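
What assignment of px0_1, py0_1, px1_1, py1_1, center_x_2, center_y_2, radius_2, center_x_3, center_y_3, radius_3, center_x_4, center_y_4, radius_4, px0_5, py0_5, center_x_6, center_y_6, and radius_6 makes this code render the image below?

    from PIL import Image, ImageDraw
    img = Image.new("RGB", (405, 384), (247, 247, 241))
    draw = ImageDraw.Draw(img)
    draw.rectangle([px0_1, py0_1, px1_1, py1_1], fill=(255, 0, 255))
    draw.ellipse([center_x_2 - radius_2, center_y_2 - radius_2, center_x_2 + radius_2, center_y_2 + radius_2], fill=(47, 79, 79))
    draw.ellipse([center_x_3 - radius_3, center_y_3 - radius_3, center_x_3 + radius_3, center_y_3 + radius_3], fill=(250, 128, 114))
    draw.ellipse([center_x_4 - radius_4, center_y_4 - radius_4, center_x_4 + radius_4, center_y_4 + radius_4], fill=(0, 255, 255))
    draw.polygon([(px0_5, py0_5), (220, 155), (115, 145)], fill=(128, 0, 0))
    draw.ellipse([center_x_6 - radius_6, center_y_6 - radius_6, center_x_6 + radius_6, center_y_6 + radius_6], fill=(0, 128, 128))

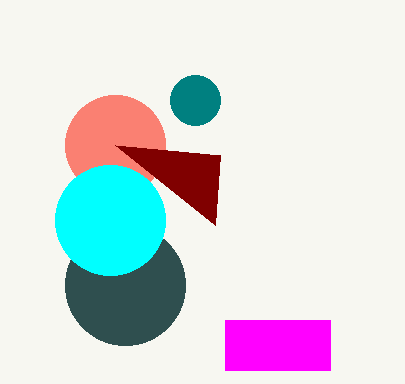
px0_1 = 225, py0_1 = 320, px1_1 = 330, py1_1 = 370, center_x_2 = 125, center_y_2 = 285, radius_2 = 60, center_x_3 = 115, center_y_3 = 145, radius_3 = 50, center_x_4 = 110, center_y_4 = 220, radius_4 = 55, px0_5 = 215, py0_5 = 225, center_x_6 = 195, center_y_6 = 100, radius_6 = 25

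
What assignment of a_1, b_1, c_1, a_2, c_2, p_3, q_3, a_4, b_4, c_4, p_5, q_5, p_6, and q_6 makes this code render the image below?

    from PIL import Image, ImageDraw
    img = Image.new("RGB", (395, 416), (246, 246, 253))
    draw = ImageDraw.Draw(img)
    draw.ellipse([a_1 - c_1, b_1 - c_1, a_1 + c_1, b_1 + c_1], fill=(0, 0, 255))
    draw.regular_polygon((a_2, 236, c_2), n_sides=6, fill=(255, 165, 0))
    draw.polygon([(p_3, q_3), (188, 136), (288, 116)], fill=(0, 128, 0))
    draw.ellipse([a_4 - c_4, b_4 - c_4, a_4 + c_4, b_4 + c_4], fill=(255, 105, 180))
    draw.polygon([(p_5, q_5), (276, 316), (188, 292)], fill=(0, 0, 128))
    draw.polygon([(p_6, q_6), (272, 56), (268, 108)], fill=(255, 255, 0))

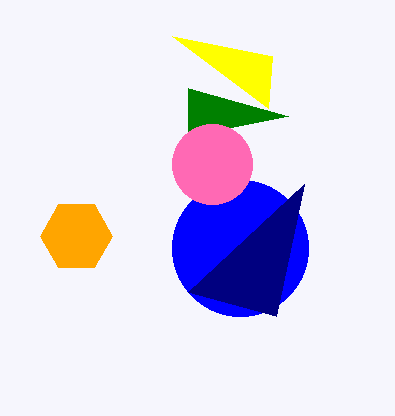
a_1 = 240
b_1 = 248
c_1 = 68
a_2 = 76
c_2 = 36
p_3 = 188
q_3 = 88
a_4 = 212
b_4 = 164
c_4 = 40
p_5 = 304
q_5 = 184
p_6 = 172
q_6 = 36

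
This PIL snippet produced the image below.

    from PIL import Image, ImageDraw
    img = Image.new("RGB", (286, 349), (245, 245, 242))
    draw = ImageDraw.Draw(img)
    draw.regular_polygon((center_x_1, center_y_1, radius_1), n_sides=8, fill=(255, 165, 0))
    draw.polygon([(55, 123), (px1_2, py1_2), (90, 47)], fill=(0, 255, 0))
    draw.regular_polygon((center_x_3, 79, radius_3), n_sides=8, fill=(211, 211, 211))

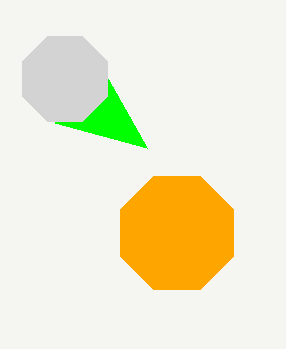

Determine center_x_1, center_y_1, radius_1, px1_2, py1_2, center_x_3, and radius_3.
center_x_1 = 177; center_y_1 = 233; radius_1 = 61; px1_2 = 147; py1_2 = 148; center_x_3 = 65; radius_3 = 46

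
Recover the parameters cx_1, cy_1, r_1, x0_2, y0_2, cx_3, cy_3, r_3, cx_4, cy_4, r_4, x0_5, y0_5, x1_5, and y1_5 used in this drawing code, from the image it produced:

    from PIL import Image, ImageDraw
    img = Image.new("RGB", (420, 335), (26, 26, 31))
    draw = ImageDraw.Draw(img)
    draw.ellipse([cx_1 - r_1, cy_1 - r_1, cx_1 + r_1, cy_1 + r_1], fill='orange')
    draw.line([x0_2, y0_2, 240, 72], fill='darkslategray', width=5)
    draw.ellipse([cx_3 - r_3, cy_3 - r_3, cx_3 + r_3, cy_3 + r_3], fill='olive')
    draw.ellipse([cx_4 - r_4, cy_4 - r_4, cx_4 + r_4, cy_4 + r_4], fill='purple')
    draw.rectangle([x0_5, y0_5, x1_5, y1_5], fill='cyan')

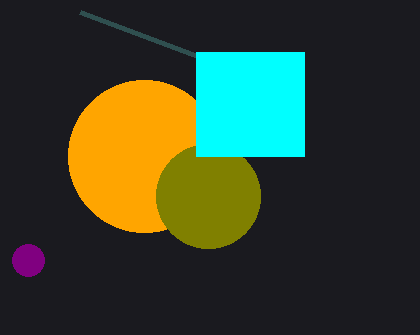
cx_1 = 144
cy_1 = 156
r_1 = 76
x0_2 = 80
y0_2 = 12
cx_3 = 208
cy_3 = 196
r_3 = 52
cx_4 = 28
cy_4 = 260
r_4 = 16
x0_5 = 196
y0_5 = 52
x1_5 = 304
y1_5 = 156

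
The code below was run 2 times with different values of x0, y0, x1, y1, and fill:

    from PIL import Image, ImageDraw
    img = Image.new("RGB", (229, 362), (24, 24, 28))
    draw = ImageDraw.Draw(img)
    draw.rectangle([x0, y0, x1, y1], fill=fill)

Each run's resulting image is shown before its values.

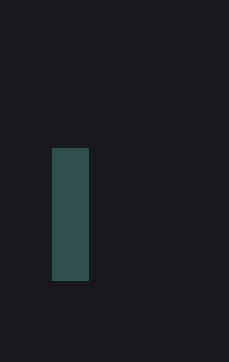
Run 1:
x0 = 52, y0 = 148, x1 = 88, y1 = 280, fill = 'darkslategray'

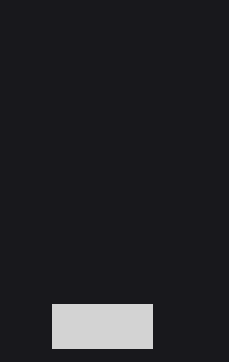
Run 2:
x0 = 52; y0 = 304; x1 = 152; y1 = 348; fill = 'lightgray'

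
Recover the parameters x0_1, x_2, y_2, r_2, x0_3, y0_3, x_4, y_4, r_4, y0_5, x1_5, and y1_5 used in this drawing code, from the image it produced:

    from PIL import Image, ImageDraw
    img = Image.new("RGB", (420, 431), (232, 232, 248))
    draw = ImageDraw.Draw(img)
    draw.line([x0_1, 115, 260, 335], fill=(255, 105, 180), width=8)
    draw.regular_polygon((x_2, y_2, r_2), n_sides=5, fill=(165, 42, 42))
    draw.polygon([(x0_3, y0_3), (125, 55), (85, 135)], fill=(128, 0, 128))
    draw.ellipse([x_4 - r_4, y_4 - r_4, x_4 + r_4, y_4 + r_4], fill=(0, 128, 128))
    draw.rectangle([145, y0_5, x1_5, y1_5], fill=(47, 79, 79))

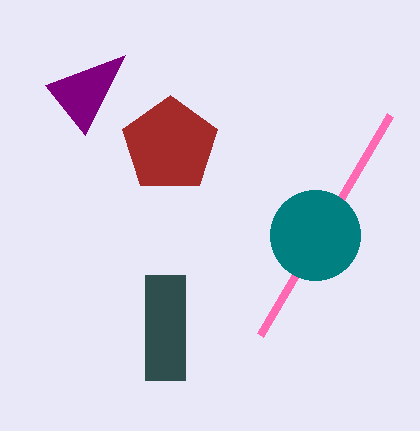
x0_1 = 390; x_2 = 170; y_2 = 145; r_2 = 50; x0_3 = 45; y0_3 = 85; x_4 = 315; y_4 = 235; r_4 = 45; y0_5 = 275; x1_5 = 185; y1_5 = 380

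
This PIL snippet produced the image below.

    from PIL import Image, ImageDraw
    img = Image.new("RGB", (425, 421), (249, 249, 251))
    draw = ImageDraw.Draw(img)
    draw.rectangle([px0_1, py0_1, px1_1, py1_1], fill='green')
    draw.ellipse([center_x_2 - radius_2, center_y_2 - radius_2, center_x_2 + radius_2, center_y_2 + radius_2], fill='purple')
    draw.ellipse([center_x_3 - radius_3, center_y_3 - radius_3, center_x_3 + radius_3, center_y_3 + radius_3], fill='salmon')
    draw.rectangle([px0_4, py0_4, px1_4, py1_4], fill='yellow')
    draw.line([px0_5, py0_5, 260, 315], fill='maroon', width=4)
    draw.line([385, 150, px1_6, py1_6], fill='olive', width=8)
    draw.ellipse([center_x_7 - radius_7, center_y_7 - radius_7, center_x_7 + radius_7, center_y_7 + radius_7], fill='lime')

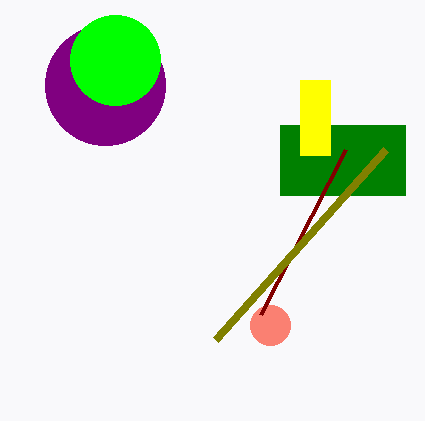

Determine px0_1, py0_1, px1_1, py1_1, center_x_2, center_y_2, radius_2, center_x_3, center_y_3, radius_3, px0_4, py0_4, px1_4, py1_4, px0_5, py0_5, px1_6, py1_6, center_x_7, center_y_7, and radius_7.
px0_1 = 280; py0_1 = 125; px1_1 = 405; py1_1 = 195; center_x_2 = 105; center_y_2 = 85; radius_2 = 60; center_x_3 = 270; center_y_3 = 325; radius_3 = 20; px0_4 = 300; py0_4 = 80; px1_4 = 330; py1_4 = 155; px0_5 = 345; py0_5 = 150; px1_6 = 215; py1_6 = 340; center_x_7 = 115; center_y_7 = 60; radius_7 = 45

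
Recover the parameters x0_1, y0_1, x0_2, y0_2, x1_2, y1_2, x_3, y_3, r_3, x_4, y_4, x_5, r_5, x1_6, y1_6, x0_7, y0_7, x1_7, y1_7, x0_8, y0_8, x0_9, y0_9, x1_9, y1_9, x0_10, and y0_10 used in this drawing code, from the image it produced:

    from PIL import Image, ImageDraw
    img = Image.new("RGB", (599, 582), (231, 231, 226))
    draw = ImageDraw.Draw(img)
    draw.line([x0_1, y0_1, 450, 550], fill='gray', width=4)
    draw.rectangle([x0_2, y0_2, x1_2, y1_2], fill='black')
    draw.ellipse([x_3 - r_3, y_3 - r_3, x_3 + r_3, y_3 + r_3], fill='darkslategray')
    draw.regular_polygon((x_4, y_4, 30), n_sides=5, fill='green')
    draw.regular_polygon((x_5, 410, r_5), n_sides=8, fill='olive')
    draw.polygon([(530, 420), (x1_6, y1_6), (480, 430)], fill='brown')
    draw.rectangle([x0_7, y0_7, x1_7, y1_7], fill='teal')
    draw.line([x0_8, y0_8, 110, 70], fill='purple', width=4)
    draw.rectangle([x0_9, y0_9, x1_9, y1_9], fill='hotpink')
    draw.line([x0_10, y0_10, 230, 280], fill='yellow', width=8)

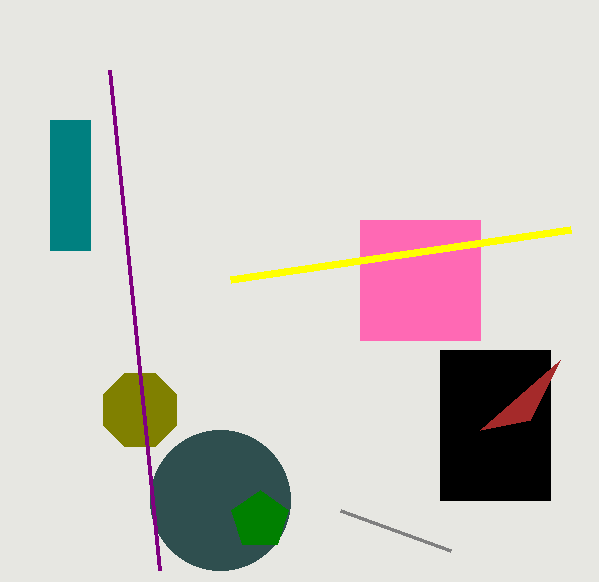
x0_1 = 340, y0_1 = 510, x0_2 = 440, y0_2 = 350, x1_2 = 550, y1_2 = 500, x_3 = 220, y_3 = 500, r_3 = 70, x_4 = 260, y_4 = 520, x_5 = 140, r_5 = 40, x1_6 = 560, y1_6 = 360, x0_7 = 50, y0_7 = 120, x1_7 = 90, y1_7 = 250, x0_8 = 160, y0_8 = 570, x0_9 = 360, y0_9 = 220, x1_9 = 480, y1_9 = 340, x0_10 = 570, y0_10 = 230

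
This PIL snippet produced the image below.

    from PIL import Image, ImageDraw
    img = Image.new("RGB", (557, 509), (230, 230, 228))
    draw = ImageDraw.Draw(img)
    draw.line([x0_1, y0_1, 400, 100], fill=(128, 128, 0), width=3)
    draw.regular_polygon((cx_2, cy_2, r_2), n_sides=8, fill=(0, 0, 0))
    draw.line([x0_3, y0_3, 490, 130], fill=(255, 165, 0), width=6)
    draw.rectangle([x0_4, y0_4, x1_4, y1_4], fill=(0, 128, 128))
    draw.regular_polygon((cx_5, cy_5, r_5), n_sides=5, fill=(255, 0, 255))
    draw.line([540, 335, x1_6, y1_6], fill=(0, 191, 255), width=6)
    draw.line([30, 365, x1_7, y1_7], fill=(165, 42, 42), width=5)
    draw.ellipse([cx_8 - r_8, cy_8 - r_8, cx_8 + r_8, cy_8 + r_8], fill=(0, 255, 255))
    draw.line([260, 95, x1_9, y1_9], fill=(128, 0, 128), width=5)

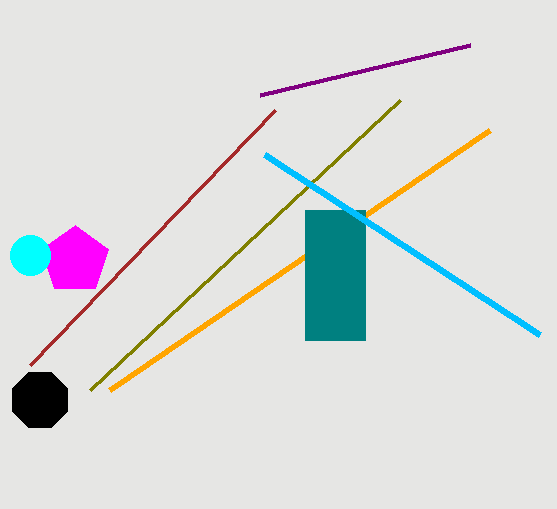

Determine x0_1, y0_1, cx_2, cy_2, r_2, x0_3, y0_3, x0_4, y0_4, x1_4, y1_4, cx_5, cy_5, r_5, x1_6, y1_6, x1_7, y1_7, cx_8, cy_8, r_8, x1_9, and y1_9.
x0_1 = 90, y0_1 = 390, cx_2 = 40, cy_2 = 400, r_2 = 30, x0_3 = 110, y0_3 = 390, x0_4 = 305, y0_4 = 210, x1_4 = 365, y1_4 = 340, cx_5 = 75, cy_5 = 260, r_5 = 35, x1_6 = 265, y1_6 = 155, x1_7 = 275, y1_7 = 110, cx_8 = 30, cy_8 = 255, r_8 = 20, x1_9 = 470, y1_9 = 45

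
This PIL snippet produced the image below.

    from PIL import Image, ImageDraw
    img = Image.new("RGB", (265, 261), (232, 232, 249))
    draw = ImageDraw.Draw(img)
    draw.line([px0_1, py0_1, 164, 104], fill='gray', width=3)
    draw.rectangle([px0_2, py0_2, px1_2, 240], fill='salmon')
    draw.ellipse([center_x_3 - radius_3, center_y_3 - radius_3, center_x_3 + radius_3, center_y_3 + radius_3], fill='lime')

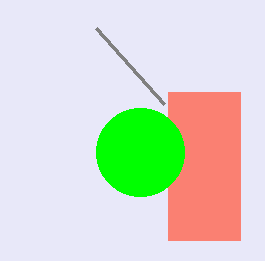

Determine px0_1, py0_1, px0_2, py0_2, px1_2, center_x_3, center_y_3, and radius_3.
px0_1 = 96, py0_1 = 28, px0_2 = 168, py0_2 = 92, px1_2 = 240, center_x_3 = 140, center_y_3 = 152, radius_3 = 44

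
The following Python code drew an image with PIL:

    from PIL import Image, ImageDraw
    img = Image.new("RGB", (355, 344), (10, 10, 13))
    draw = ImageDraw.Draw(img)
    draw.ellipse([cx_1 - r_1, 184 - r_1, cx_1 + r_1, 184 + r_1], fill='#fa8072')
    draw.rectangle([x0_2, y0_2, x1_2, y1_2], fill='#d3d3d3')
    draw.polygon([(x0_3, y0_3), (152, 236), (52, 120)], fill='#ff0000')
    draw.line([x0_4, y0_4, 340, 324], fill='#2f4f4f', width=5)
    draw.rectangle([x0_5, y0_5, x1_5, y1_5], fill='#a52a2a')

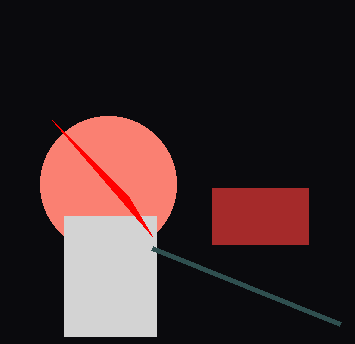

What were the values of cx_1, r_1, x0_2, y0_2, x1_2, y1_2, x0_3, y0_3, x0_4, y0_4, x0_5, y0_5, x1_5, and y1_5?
cx_1 = 108, r_1 = 68, x0_2 = 64, y0_2 = 216, x1_2 = 156, y1_2 = 336, x0_3 = 128, y0_3 = 196, x0_4 = 152, y0_4 = 248, x0_5 = 212, y0_5 = 188, x1_5 = 308, y1_5 = 244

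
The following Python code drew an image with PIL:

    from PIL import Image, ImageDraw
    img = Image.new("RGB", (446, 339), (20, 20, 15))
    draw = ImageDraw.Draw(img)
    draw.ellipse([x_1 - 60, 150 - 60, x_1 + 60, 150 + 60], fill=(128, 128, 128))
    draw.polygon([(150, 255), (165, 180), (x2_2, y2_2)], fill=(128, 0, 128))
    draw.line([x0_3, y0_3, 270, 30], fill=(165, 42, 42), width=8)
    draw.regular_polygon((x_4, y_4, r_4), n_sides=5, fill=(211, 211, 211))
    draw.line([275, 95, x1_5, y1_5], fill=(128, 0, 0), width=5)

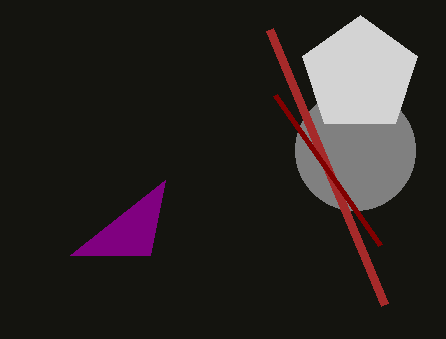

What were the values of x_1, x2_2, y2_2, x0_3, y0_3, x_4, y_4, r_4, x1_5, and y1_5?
x_1 = 355
x2_2 = 70
y2_2 = 255
x0_3 = 385
y0_3 = 305
x_4 = 360
y_4 = 75
r_4 = 60
x1_5 = 380
y1_5 = 245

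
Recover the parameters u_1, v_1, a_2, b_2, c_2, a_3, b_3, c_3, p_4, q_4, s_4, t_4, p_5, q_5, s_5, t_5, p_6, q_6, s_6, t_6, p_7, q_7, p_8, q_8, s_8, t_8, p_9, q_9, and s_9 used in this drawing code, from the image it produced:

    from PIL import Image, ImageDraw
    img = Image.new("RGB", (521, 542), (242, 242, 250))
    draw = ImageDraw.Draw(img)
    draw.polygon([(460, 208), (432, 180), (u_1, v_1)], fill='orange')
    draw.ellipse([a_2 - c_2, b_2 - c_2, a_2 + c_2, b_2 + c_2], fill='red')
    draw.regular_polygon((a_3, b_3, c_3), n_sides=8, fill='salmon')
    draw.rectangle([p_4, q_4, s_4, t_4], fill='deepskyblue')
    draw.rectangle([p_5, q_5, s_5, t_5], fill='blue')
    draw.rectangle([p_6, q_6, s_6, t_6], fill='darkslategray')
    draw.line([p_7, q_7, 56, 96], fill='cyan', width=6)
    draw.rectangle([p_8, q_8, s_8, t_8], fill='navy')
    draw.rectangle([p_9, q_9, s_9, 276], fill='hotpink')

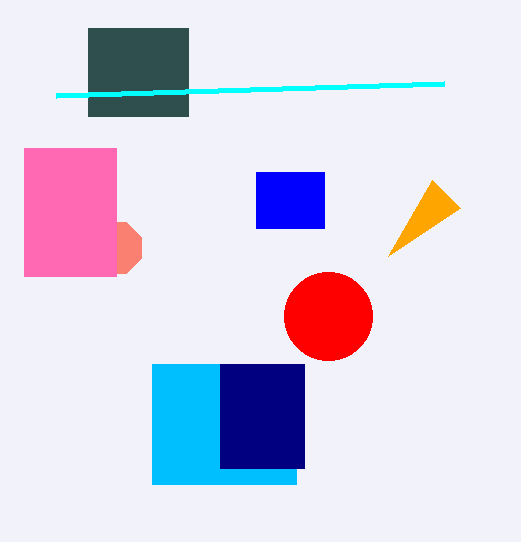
u_1 = 388; v_1 = 256; a_2 = 328; b_2 = 316; c_2 = 44; a_3 = 116; b_3 = 248; c_3 = 28; p_4 = 152; q_4 = 364; s_4 = 296; t_4 = 484; p_5 = 256; q_5 = 172; s_5 = 324; t_5 = 228; p_6 = 88; q_6 = 28; s_6 = 188; t_6 = 116; p_7 = 444; q_7 = 84; p_8 = 220; q_8 = 364; s_8 = 304; t_8 = 468; p_9 = 24; q_9 = 148; s_9 = 116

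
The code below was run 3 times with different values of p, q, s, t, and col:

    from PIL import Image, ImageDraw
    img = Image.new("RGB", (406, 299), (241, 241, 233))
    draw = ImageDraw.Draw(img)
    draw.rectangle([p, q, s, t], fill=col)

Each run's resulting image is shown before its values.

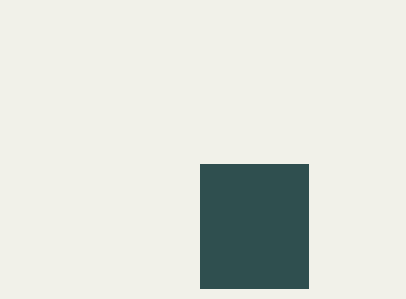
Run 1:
p = 200; q = 164; s = 308; t = 288; col = 'darkslategray'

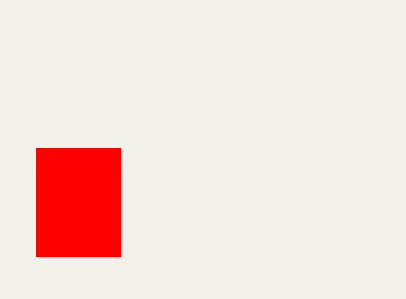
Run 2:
p = 36; q = 148; s = 120; t = 256; col = 'red'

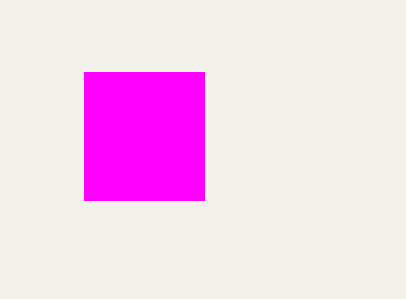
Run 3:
p = 84; q = 72; s = 204; t = 200; col = 'magenta'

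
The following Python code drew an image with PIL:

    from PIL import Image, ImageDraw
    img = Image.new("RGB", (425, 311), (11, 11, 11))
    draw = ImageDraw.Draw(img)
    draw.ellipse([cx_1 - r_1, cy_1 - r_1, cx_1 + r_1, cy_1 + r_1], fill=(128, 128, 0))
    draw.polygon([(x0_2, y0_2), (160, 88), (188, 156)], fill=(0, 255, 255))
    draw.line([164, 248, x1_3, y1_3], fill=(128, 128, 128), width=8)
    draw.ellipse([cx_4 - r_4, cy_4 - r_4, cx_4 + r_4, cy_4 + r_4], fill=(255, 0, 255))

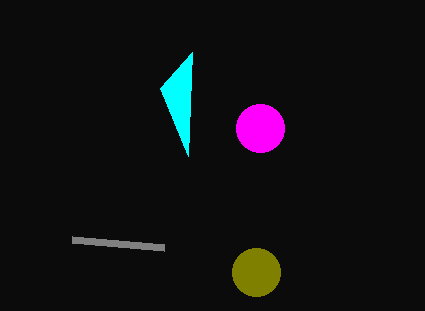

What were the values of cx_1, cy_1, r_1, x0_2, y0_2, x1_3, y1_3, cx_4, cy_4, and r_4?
cx_1 = 256
cy_1 = 272
r_1 = 24
x0_2 = 192
y0_2 = 52
x1_3 = 72
y1_3 = 240
cx_4 = 260
cy_4 = 128
r_4 = 24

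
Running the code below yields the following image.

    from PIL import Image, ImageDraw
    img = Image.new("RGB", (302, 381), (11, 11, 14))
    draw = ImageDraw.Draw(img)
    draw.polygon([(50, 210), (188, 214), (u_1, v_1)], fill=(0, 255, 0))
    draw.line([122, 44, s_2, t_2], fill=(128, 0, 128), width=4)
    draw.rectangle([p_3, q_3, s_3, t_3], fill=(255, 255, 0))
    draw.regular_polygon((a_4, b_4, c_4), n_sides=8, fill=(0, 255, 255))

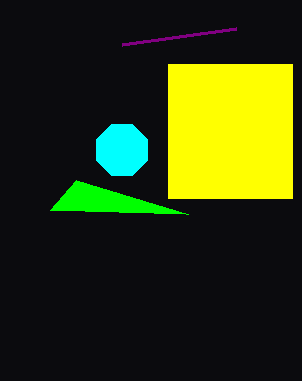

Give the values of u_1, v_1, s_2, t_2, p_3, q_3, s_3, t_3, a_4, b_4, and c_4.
u_1 = 76; v_1 = 180; s_2 = 236; t_2 = 28; p_3 = 168; q_3 = 64; s_3 = 292; t_3 = 198; a_4 = 122; b_4 = 150; c_4 = 28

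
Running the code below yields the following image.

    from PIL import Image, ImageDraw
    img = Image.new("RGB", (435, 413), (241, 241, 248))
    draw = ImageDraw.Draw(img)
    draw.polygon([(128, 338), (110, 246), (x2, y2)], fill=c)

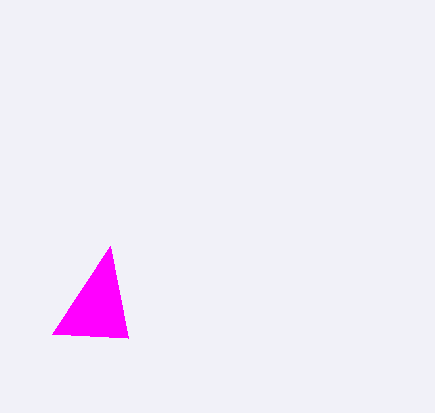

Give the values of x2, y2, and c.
x2 = 52, y2 = 334, c = 'magenta'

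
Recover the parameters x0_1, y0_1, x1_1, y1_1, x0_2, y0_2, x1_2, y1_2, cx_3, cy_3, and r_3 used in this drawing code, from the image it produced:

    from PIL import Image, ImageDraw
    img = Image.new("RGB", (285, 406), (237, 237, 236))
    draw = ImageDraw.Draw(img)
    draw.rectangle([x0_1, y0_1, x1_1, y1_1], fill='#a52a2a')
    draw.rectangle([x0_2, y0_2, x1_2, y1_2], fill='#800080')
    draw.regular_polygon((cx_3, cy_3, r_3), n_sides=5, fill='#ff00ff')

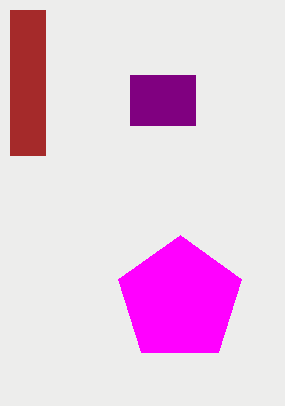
x0_1 = 10, y0_1 = 10, x1_1 = 45, y1_1 = 155, x0_2 = 130, y0_2 = 75, x1_2 = 195, y1_2 = 125, cx_3 = 180, cy_3 = 300, r_3 = 65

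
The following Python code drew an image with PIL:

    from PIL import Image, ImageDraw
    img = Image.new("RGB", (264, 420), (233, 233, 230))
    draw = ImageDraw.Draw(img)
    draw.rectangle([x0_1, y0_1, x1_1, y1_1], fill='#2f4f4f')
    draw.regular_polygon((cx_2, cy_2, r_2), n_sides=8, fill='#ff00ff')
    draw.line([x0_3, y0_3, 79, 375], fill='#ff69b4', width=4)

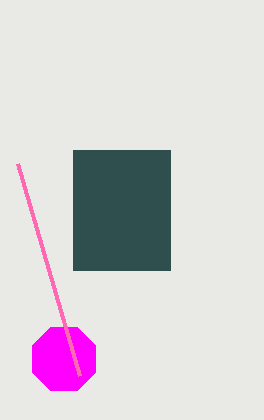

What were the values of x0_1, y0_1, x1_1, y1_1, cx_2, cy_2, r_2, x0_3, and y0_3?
x0_1 = 73
y0_1 = 150
x1_1 = 170
y1_1 = 270
cx_2 = 64
cy_2 = 359
r_2 = 34
x0_3 = 17
y0_3 = 163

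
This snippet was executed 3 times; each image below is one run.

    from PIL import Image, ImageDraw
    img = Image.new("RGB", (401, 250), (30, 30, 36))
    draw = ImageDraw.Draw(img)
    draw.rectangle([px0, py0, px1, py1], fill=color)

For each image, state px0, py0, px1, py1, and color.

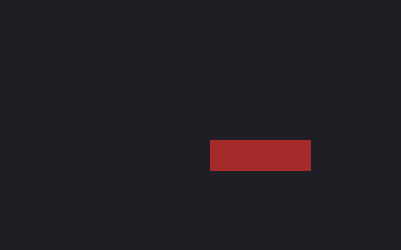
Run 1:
px0 = 210; py0 = 140; px1 = 310; py1 = 170; color = 'brown'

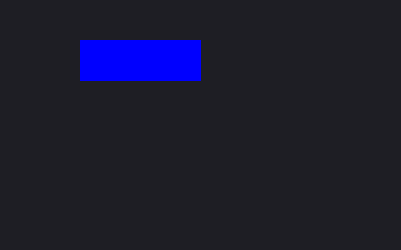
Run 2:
px0 = 80, py0 = 40, px1 = 200, py1 = 80, color = 'blue'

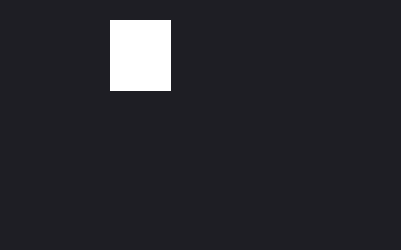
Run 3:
px0 = 110
py0 = 20
px1 = 170
py1 = 90
color = 'white'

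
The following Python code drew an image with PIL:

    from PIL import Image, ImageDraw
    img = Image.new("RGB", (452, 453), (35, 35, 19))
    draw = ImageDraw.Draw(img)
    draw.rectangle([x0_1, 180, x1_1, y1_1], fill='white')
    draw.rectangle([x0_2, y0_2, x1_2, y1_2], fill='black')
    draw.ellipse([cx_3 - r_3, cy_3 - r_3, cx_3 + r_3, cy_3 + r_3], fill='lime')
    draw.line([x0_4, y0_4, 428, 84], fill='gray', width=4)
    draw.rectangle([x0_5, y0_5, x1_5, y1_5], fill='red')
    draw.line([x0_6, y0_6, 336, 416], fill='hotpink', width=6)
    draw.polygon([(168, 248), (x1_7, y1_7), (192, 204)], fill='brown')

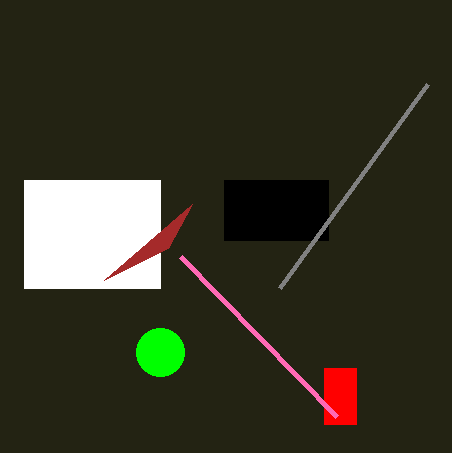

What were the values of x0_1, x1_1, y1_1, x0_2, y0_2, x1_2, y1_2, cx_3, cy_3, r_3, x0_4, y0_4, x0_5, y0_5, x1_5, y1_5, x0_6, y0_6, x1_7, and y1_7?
x0_1 = 24
x1_1 = 160
y1_1 = 288
x0_2 = 224
y0_2 = 180
x1_2 = 328
y1_2 = 240
cx_3 = 160
cy_3 = 352
r_3 = 24
x0_4 = 280
y0_4 = 288
x0_5 = 324
y0_5 = 368
x1_5 = 356
y1_5 = 424
x0_6 = 180
y0_6 = 256
x1_7 = 104
y1_7 = 280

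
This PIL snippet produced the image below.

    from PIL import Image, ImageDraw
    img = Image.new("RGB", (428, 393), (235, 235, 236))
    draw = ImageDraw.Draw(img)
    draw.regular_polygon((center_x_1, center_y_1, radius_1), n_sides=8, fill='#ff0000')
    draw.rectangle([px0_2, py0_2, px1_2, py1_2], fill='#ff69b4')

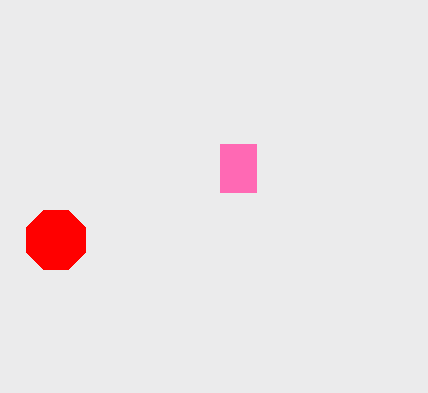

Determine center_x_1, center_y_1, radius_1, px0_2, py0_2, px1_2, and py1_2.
center_x_1 = 56
center_y_1 = 240
radius_1 = 32
px0_2 = 220
py0_2 = 144
px1_2 = 256
py1_2 = 192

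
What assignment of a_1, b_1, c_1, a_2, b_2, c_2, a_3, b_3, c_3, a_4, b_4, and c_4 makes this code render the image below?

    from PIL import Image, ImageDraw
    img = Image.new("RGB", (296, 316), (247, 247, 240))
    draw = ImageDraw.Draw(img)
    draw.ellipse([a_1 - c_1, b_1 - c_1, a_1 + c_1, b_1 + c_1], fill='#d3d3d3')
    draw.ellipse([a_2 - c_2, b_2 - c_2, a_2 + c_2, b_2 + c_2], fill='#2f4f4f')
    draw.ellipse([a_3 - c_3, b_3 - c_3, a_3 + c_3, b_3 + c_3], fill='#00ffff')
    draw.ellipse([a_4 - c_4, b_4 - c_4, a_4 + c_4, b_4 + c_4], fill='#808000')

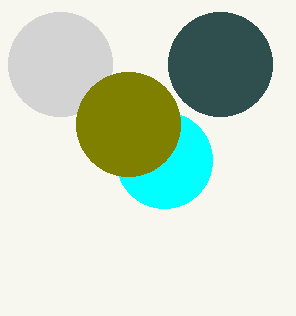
a_1 = 60; b_1 = 64; c_1 = 52; a_2 = 220; b_2 = 64; c_2 = 52; a_3 = 164; b_3 = 160; c_3 = 48; a_4 = 128; b_4 = 124; c_4 = 52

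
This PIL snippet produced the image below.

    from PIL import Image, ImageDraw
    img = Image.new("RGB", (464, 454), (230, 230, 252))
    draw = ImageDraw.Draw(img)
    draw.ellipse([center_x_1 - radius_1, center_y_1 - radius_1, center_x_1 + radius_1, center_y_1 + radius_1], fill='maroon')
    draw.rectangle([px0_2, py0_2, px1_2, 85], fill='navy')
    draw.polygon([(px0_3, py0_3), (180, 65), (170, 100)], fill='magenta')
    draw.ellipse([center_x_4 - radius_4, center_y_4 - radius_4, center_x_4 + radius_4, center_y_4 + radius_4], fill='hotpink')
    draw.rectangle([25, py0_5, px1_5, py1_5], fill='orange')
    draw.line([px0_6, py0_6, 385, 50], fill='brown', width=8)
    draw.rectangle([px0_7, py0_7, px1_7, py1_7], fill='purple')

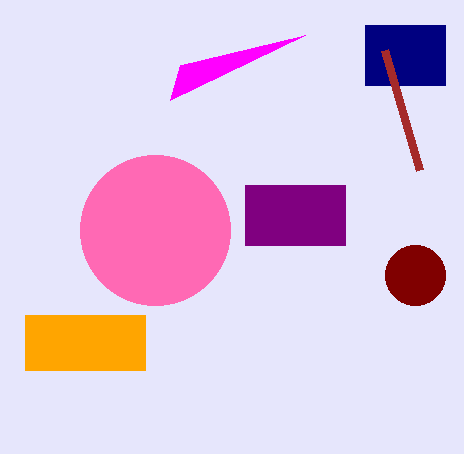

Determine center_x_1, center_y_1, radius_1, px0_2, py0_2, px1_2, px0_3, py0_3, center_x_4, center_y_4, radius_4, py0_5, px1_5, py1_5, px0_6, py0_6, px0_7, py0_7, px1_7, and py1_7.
center_x_1 = 415; center_y_1 = 275; radius_1 = 30; px0_2 = 365; py0_2 = 25; px1_2 = 445; px0_3 = 305; py0_3 = 35; center_x_4 = 155; center_y_4 = 230; radius_4 = 75; py0_5 = 315; px1_5 = 145; py1_5 = 370; px0_6 = 420; py0_6 = 170; px0_7 = 245; py0_7 = 185; px1_7 = 345; py1_7 = 245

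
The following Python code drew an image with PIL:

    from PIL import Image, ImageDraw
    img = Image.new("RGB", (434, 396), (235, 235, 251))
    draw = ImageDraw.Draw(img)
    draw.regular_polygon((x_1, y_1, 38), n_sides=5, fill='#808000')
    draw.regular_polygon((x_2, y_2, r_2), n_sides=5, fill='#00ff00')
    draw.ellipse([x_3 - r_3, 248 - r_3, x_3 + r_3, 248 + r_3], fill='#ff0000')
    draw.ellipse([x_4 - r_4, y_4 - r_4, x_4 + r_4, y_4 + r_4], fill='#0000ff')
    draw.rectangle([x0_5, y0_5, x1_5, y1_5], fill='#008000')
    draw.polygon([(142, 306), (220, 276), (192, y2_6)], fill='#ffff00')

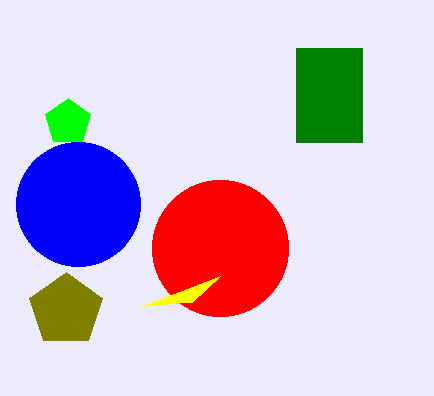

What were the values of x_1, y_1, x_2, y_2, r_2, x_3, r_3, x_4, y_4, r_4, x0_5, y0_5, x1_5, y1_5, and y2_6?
x_1 = 66
y_1 = 310
x_2 = 68
y_2 = 122
r_2 = 24
x_3 = 220
r_3 = 68
x_4 = 78
y_4 = 204
r_4 = 62
x0_5 = 296
y0_5 = 48
x1_5 = 362
y1_5 = 142
y2_6 = 302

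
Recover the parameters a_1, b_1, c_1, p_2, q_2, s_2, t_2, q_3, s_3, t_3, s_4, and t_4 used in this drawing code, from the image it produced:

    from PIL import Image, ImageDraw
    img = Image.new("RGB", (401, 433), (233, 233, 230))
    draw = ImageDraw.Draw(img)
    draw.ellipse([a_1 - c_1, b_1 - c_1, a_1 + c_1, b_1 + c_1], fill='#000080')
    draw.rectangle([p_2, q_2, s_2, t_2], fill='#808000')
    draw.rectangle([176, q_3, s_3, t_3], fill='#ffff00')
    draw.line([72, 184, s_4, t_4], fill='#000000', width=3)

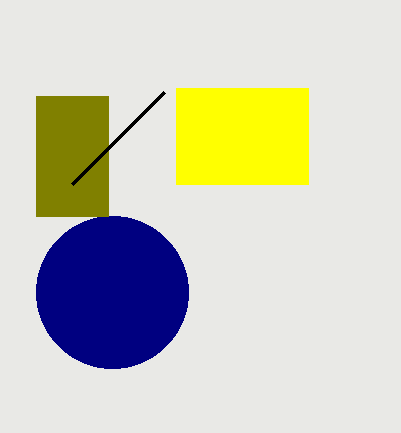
a_1 = 112, b_1 = 292, c_1 = 76, p_2 = 36, q_2 = 96, s_2 = 108, t_2 = 216, q_3 = 88, s_3 = 308, t_3 = 184, s_4 = 164, t_4 = 92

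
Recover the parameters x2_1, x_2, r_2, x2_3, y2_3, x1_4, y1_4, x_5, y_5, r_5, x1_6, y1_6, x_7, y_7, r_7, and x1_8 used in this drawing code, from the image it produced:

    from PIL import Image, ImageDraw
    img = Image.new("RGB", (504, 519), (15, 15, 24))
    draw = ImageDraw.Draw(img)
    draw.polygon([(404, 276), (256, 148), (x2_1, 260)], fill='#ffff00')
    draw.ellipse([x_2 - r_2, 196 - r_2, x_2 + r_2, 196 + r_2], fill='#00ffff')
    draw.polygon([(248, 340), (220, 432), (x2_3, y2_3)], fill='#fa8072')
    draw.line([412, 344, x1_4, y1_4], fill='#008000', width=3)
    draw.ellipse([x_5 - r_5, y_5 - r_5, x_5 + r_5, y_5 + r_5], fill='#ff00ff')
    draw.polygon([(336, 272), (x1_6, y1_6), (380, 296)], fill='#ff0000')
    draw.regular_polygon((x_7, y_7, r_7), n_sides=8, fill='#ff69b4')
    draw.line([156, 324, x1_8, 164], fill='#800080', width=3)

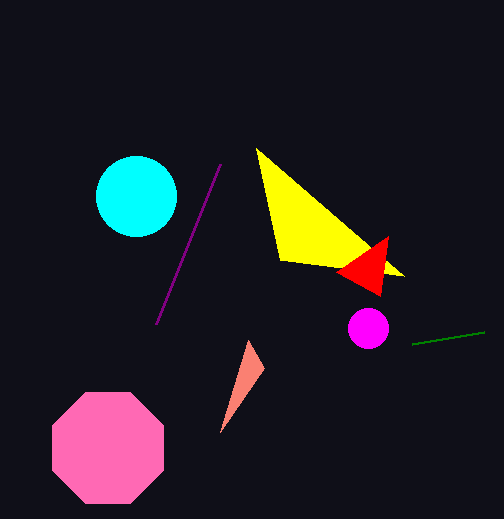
x2_1 = 280
x_2 = 136
r_2 = 40
x2_3 = 264
y2_3 = 368
x1_4 = 484
y1_4 = 332
x_5 = 368
y_5 = 328
r_5 = 20
x1_6 = 388
y1_6 = 236
x_7 = 108
y_7 = 448
r_7 = 60
x1_8 = 220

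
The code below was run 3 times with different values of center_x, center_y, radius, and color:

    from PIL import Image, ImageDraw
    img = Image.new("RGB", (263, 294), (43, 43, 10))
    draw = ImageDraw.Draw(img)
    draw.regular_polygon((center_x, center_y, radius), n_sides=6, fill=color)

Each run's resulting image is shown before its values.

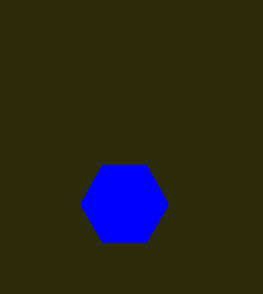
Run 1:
center_x = 124; center_y = 204; radius = 44; color = 'blue'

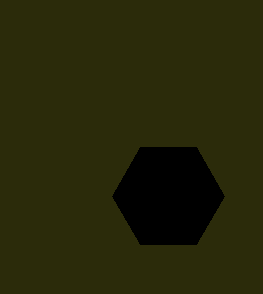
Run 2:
center_x = 168
center_y = 196
radius = 56
color = 'black'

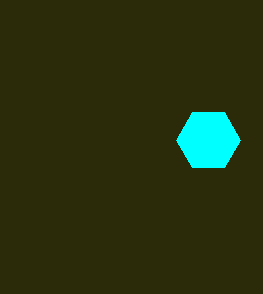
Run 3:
center_x = 208, center_y = 140, radius = 32, color = 'cyan'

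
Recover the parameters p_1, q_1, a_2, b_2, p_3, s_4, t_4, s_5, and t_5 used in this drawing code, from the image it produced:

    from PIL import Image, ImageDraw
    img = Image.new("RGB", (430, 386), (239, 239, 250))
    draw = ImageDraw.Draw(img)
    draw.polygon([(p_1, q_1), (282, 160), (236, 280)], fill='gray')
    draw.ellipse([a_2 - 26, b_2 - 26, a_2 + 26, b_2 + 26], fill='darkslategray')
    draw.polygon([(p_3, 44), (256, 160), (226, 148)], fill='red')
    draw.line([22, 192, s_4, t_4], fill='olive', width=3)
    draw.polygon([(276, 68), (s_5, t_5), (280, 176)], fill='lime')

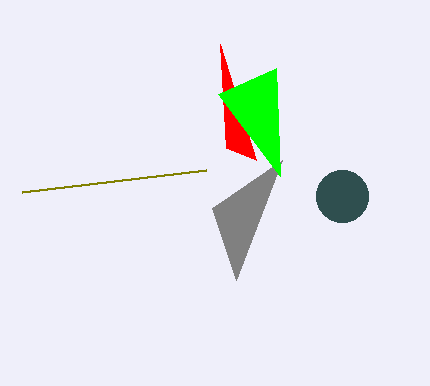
p_1 = 212, q_1 = 208, a_2 = 342, b_2 = 196, p_3 = 220, s_4 = 206, t_4 = 170, s_5 = 218, t_5 = 94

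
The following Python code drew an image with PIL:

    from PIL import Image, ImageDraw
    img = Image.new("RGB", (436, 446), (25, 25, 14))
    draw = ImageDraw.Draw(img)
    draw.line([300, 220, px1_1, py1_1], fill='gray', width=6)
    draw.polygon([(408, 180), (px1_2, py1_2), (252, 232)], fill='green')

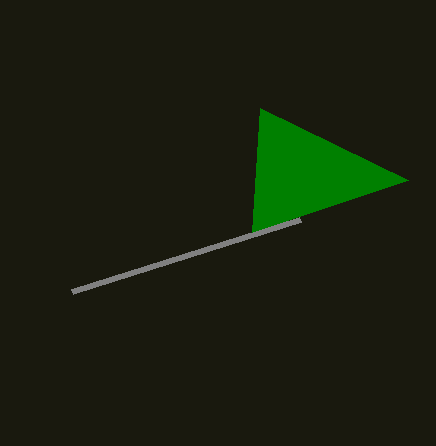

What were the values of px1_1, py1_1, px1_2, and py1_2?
px1_1 = 72; py1_1 = 292; px1_2 = 260; py1_2 = 108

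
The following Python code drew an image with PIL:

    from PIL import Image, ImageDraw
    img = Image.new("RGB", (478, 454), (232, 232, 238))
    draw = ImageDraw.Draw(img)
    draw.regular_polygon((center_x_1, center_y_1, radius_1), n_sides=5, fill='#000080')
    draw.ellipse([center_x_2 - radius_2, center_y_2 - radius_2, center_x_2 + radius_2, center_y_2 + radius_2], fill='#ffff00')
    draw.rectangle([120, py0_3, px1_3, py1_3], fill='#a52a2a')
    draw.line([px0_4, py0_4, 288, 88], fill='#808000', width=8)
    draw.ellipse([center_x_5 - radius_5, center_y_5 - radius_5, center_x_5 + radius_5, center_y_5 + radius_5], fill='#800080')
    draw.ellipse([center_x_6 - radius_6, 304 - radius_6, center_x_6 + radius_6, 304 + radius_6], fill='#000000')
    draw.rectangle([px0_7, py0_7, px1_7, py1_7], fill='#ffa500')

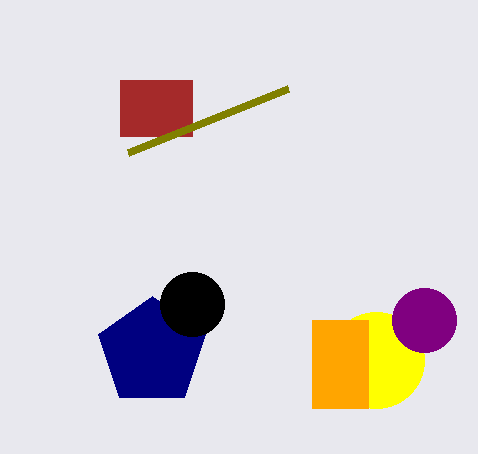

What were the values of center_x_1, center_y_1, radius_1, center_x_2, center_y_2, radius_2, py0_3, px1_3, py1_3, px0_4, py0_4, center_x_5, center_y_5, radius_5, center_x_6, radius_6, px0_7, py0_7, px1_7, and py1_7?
center_x_1 = 152; center_y_1 = 352; radius_1 = 56; center_x_2 = 376; center_y_2 = 360; radius_2 = 48; py0_3 = 80; px1_3 = 192; py1_3 = 136; px0_4 = 128; py0_4 = 152; center_x_5 = 424; center_y_5 = 320; radius_5 = 32; center_x_6 = 192; radius_6 = 32; px0_7 = 312; py0_7 = 320; px1_7 = 368; py1_7 = 408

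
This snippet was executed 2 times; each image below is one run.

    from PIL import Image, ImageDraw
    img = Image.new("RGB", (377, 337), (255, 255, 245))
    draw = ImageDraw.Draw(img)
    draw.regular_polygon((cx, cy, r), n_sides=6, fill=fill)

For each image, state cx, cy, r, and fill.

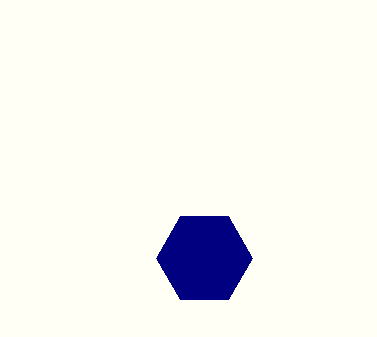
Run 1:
cx = 204; cy = 258; r = 48; fill = 'navy'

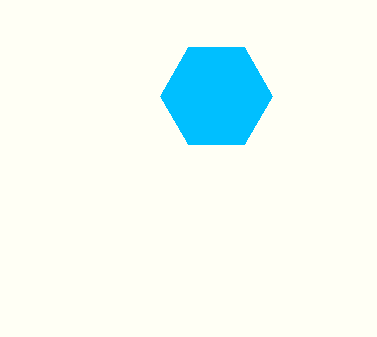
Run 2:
cx = 216, cy = 96, r = 56, fill = 'deepskyblue'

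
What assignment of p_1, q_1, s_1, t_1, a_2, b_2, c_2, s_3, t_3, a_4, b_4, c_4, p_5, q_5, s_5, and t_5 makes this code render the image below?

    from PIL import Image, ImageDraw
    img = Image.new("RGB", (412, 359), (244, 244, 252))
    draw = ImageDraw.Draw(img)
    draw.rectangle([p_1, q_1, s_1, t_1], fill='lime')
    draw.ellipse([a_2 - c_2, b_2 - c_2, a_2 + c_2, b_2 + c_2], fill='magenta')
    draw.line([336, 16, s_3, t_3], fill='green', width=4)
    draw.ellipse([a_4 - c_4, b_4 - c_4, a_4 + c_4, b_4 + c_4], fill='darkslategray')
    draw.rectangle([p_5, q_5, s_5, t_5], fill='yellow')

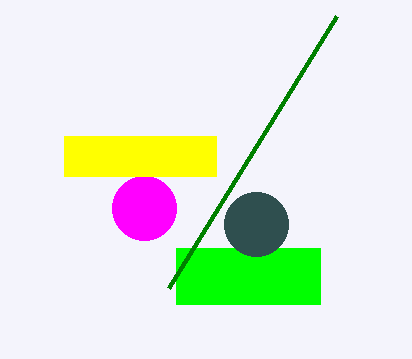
p_1 = 176, q_1 = 248, s_1 = 320, t_1 = 304, a_2 = 144, b_2 = 208, c_2 = 32, s_3 = 168, t_3 = 288, a_4 = 256, b_4 = 224, c_4 = 32, p_5 = 64, q_5 = 136, s_5 = 216, t_5 = 176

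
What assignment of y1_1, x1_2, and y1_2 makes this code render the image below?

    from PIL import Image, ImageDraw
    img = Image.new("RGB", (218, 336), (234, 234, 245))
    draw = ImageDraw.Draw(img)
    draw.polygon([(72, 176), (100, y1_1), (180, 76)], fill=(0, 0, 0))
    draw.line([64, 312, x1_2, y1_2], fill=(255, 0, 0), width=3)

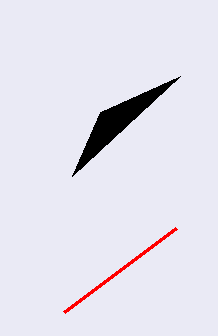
y1_1 = 112, x1_2 = 176, y1_2 = 228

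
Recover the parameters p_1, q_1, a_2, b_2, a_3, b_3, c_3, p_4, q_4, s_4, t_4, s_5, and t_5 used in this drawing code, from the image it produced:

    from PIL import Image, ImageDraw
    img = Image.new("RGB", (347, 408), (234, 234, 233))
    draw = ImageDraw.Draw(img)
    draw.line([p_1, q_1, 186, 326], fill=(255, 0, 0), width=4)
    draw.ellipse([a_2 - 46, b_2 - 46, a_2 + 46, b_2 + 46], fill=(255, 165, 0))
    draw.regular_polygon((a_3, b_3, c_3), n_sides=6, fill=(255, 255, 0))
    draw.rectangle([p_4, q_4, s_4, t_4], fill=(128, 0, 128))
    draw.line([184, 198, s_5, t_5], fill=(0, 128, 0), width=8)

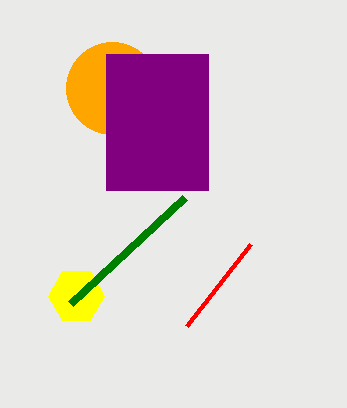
p_1 = 250, q_1 = 244, a_2 = 112, b_2 = 88, a_3 = 76, b_3 = 296, c_3 = 28, p_4 = 106, q_4 = 54, s_4 = 208, t_4 = 190, s_5 = 70, t_5 = 304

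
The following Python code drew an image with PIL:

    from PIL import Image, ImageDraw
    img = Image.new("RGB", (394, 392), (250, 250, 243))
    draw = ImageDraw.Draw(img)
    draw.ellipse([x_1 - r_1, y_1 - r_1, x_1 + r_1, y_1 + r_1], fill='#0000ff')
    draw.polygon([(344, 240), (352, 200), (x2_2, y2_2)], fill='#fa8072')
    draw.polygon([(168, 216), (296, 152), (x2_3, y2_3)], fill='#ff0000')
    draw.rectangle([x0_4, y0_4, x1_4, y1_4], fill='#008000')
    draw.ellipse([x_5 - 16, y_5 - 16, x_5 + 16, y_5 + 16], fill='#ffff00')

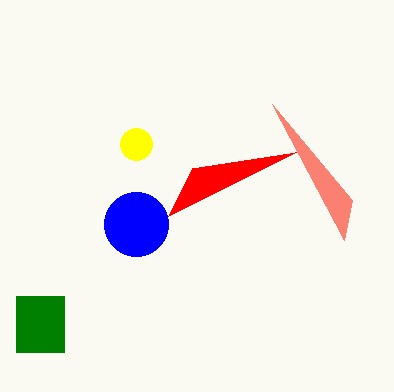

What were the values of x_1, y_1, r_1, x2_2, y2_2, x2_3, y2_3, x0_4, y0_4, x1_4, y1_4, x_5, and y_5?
x_1 = 136; y_1 = 224; r_1 = 32; x2_2 = 272; y2_2 = 104; x2_3 = 192; y2_3 = 168; x0_4 = 16; y0_4 = 296; x1_4 = 64; y1_4 = 352; x_5 = 136; y_5 = 144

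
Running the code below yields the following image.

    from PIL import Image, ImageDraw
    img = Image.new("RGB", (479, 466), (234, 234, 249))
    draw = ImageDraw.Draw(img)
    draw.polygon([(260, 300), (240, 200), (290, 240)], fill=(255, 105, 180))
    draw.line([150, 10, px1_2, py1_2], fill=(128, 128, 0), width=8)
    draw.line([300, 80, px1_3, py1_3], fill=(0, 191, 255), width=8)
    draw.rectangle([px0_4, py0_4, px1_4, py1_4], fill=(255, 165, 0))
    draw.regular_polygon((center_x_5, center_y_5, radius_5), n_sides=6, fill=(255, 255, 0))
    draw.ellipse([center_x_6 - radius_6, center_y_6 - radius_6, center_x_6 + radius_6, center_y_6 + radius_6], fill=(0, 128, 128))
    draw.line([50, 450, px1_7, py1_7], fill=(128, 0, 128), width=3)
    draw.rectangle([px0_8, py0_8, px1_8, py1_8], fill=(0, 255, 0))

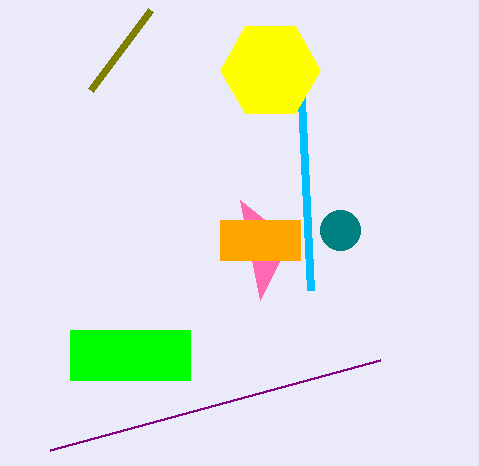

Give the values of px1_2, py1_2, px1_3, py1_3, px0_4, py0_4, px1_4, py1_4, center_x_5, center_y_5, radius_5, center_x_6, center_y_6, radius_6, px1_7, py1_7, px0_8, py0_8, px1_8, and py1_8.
px1_2 = 90, py1_2 = 90, px1_3 = 310, py1_3 = 290, px0_4 = 220, py0_4 = 220, px1_4 = 300, py1_4 = 260, center_x_5 = 270, center_y_5 = 70, radius_5 = 50, center_x_6 = 340, center_y_6 = 230, radius_6 = 20, px1_7 = 380, py1_7 = 360, px0_8 = 70, py0_8 = 330, px1_8 = 190, py1_8 = 380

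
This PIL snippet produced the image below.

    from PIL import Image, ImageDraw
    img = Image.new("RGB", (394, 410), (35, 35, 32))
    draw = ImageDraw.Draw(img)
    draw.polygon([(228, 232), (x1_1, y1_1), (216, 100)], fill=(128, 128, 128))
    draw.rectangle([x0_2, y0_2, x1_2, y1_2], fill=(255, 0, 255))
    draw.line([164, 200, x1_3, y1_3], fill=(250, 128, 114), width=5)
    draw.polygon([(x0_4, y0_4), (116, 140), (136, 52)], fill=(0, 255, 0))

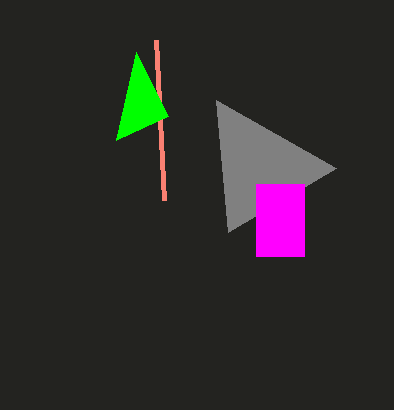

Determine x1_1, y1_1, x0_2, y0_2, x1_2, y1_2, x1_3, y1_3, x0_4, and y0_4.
x1_1 = 336, y1_1 = 168, x0_2 = 256, y0_2 = 184, x1_2 = 304, y1_2 = 256, x1_3 = 156, y1_3 = 40, x0_4 = 168, y0_4 = 116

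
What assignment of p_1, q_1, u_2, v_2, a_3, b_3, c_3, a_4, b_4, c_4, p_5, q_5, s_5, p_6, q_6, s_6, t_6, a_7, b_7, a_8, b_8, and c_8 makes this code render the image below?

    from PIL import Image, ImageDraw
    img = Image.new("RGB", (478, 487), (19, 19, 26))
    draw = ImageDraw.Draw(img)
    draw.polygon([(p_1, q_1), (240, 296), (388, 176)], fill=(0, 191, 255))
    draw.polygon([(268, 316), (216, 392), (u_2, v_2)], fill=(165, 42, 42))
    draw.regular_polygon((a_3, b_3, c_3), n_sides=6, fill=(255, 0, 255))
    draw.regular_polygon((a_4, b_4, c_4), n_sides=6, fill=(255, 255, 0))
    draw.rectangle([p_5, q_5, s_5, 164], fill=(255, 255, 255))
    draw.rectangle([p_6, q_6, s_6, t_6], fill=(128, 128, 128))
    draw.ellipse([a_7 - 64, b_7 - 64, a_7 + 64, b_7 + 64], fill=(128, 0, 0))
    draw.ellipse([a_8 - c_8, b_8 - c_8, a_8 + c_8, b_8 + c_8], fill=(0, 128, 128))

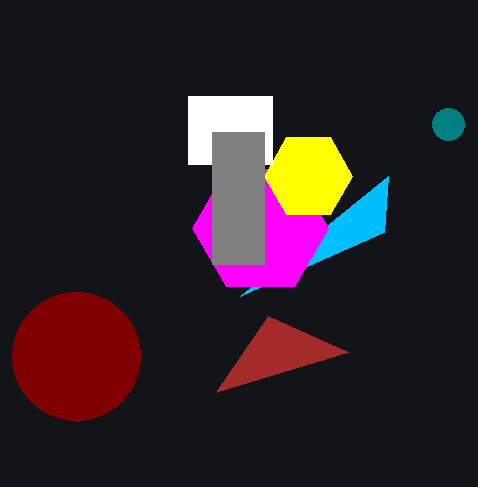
p_1 = 384, q_1 = 232, u_2 = 348, v_2 = 352, a_3 = 260, b_3 = 228, c_3 = 68, a_4 = 308, b_4 = 176, c_4 = 44, p_5 = 188, q_5 = 96, s_5 = 272, p_6 = 212, q_6 = 132, s_6 = 264, t_6 = 264, a_7 = 76, b_7 = 356, a_8 = 448, b_8 = 124, c_8 = 16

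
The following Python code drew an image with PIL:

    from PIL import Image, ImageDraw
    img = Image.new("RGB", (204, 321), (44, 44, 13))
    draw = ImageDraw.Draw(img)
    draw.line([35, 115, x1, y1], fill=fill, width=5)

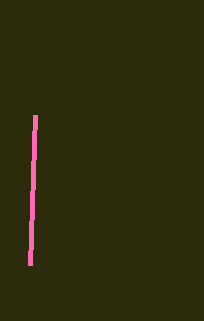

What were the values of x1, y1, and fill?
x1 = 30; y1 = 265; fill = 'hotpink'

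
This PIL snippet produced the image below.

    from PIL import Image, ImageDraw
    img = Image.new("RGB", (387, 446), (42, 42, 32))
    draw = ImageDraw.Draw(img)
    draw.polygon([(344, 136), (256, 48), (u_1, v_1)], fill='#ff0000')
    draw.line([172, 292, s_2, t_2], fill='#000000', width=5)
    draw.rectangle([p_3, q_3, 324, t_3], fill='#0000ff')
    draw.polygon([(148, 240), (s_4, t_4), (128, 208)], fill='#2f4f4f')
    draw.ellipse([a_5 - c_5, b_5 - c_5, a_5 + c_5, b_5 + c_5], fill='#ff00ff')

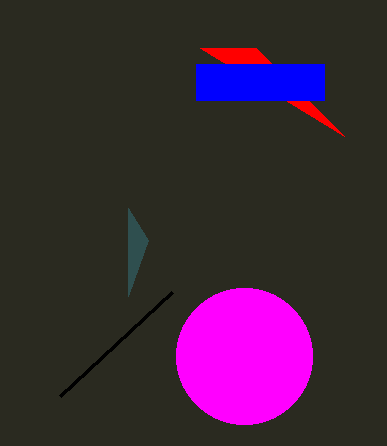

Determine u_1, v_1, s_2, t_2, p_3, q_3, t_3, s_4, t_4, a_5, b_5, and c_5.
u_1 = 200; v_1 = 48; s_2 = 60; t_2 = 396; p_3 = 196; q_3 = 64; t_3 = 100; s_4 = 128; t_4 = 296; a_5 = 244; b_5 = 356; c_5 = 68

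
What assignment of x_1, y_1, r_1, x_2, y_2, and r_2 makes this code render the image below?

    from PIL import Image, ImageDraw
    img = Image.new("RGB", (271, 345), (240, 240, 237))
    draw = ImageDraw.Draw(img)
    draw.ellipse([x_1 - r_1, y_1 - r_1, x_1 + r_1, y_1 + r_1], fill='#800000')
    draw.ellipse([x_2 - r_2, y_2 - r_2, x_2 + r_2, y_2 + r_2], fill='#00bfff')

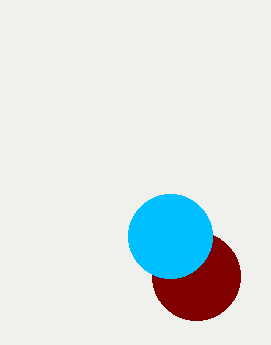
x_1 = 196, y_1 = 276, r_1 = 44, x_2 = 170, y_2 = 236, r_2 = 42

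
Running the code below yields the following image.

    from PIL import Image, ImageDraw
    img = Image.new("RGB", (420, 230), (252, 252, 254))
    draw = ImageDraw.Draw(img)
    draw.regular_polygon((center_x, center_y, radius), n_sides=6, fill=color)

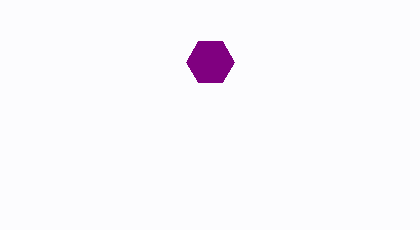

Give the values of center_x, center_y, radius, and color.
center_x = 210; center_y = 62; radius = 24; color = 'purple'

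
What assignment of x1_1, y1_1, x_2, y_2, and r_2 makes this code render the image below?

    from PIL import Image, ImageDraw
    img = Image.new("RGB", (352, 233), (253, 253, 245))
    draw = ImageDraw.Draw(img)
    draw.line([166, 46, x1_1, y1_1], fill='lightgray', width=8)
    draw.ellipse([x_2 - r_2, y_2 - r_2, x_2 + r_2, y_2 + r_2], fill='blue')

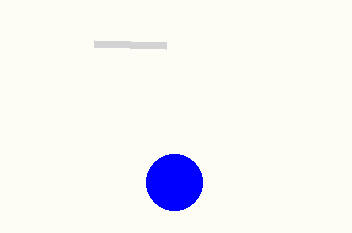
x1_1 = 94
y1_1 = 44
x_2 = 174
y_2 = 182
r_2 = 28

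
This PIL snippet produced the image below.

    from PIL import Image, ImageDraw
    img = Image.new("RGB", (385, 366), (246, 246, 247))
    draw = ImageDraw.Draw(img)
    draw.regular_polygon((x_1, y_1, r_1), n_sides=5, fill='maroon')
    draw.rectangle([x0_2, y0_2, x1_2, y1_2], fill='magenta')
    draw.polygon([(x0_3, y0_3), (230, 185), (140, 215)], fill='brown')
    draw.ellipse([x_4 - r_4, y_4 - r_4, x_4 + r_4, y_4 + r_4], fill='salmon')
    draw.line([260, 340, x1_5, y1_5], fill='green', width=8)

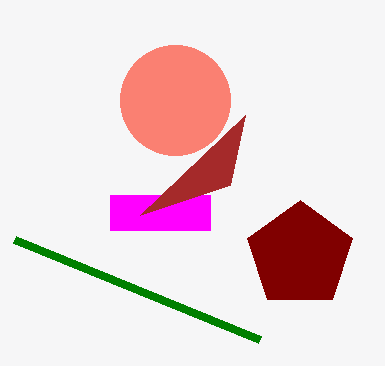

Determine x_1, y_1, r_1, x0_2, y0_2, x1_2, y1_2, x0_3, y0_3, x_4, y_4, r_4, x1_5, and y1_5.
x_1 = 300, y_1 = 255, r_1 = 55, x0_2 = 110, y0_2 = 195, x1_2 = 210, y1_2 = 230, x0_3 = 245, y0_3 = 115, x_4 = 175, y_4 = 100, r_4 = 55, x1_5 = 15, y1_5 = 240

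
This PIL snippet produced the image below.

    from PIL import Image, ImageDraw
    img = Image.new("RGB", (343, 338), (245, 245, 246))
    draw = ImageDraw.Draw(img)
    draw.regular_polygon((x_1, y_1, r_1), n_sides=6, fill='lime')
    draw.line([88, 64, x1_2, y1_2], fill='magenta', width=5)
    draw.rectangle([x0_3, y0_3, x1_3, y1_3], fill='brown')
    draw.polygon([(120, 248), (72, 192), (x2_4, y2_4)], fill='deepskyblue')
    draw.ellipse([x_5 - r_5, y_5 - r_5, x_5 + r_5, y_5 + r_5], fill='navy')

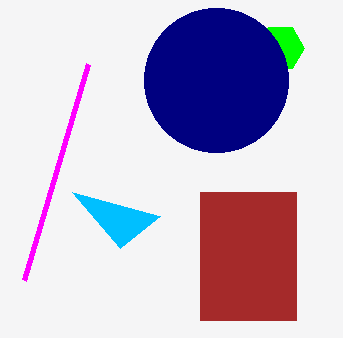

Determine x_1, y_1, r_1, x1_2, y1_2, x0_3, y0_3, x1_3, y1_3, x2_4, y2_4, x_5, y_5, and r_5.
x_1 = 280
y_1 = 48
r_1 = 24
x1_2 = 24
y1_2 = 280
x0_3 = 200
y0_3 = 192
x1_3 = 296
y1_3 = 320
x2_4 = 160
y2_4 = 216
x_5 = 216
y_5 = 80
r_5 = 72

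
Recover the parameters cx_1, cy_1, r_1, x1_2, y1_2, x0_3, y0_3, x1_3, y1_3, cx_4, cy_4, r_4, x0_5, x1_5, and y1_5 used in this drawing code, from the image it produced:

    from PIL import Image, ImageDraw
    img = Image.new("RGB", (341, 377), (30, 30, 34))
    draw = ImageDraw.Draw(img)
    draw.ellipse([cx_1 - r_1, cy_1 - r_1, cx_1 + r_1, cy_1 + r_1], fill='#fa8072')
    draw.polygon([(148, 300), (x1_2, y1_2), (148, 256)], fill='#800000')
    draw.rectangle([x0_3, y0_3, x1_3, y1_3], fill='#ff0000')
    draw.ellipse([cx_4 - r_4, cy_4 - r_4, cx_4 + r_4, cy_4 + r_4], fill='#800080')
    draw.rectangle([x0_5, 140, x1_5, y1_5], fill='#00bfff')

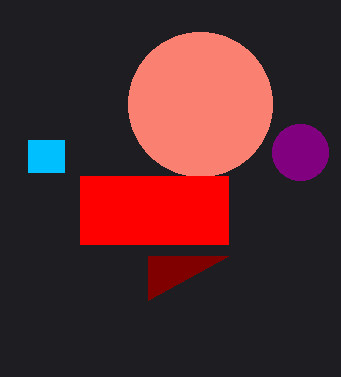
cx_1 = 200; cy_1 = 104; r_1 = 72; x1_2 = 228; y1_2 = 256; x0_3 = 80; y0_3 = 176; x1_3 = 228; y1_3 = 244; cx_4 = 300; cy_4 = 152; r_4 = 28; x0_5 = 28; x1_5 = 64; y1_5 = 172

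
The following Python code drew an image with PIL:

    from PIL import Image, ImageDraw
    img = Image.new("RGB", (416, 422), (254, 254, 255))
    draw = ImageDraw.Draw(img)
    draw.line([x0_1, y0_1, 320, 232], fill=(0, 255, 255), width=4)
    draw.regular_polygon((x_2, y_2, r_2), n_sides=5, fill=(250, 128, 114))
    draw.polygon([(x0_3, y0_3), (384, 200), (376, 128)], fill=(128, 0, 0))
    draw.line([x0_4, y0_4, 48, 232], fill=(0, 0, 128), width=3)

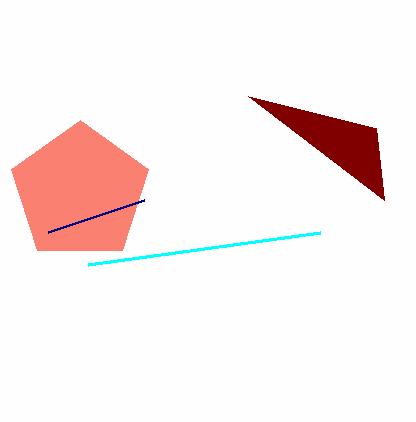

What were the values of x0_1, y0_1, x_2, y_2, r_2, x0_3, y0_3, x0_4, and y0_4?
x0_1 = 88; y0_1 = 264; x_2 = 80; y_2 = 192; r_2 = 72; x0_3 = 248; y0_3 = 96; x0_4 = 144; y0_4 = 200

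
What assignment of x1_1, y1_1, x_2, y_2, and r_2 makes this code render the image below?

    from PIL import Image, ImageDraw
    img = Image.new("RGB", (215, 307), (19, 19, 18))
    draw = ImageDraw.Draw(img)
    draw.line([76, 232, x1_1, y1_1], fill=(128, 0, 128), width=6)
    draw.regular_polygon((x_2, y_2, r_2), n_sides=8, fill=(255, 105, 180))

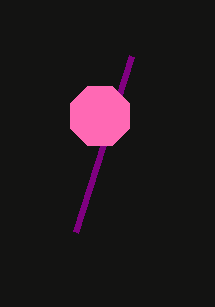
x1_1 = 132
y1_1 = 56
x_2 = 100
y_2 = 116
r_2 = 32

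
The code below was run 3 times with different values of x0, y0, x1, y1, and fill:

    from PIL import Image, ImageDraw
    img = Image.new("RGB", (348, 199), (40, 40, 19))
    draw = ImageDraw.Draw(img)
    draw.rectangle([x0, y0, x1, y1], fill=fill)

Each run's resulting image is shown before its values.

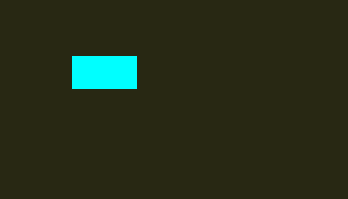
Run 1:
x0 = 72
y0 = 56
x1 = 136
y1 = 88
fill = 'cyan'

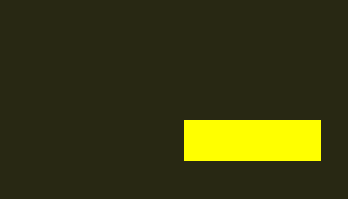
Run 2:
x0 = 184
y0 = 120
x1 = 320
y1 = 160
fill = 'yellow'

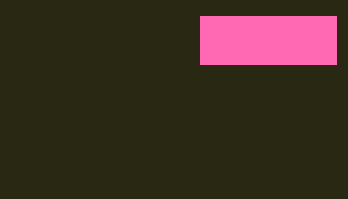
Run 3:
x0 = 200
y0 = 16
x1 = 336
y1 = 64
fill = 'hotpink'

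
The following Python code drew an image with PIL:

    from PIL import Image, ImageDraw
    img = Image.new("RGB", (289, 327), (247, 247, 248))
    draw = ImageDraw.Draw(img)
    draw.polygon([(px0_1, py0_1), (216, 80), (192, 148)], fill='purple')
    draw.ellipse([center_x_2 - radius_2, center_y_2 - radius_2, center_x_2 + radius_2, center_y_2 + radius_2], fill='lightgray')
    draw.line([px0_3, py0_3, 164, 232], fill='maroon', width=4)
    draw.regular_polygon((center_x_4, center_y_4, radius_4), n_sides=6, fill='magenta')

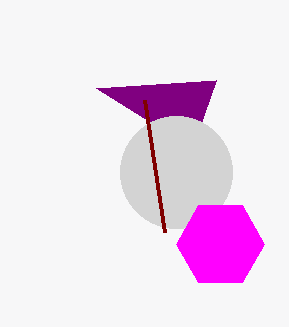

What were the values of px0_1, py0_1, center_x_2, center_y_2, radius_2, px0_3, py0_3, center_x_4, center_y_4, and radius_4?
px0_1 = 96; py0_1 = 88; center_x_2 = 176; center_y_2 = 172; radius_2 = 56; px0_3 = 144; py0_3 = 100; center_x_4 = 220; center_y_4 = 244; radius_4 = 44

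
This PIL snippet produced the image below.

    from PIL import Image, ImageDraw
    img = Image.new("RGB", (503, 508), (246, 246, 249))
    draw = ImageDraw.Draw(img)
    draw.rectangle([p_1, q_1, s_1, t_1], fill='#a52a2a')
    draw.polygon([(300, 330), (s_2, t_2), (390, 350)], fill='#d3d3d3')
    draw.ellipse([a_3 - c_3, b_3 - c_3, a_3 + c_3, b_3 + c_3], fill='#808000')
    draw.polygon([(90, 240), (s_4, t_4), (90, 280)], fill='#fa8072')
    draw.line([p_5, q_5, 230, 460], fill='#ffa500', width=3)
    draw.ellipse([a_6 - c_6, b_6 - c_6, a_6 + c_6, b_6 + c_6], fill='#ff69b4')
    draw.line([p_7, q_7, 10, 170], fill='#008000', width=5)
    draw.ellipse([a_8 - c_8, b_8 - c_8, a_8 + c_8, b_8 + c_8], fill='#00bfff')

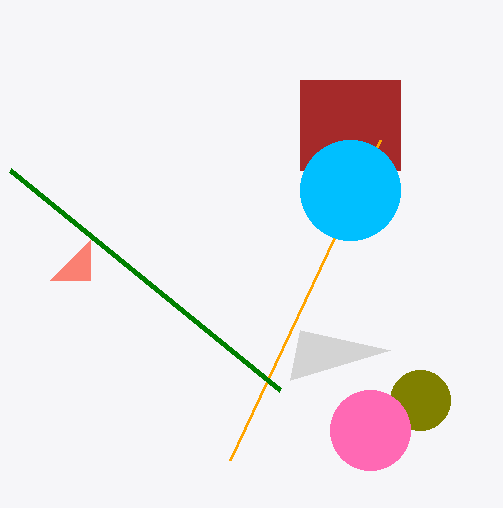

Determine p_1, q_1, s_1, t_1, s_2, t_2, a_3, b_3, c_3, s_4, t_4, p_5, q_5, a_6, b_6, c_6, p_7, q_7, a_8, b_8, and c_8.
p_1 = 300; q_1 = 80; s_1 = 400; t_1 = 170; s_2 = 290; t_2 = 380; a_3 = 420; b_3 = 400; c_3 = 30; s_4 = 50; t_4 = 280; p_5 = 380; q_5 = 140; a_6 = 370; b_6 = 430; c_6 = 40; p_7 = 280; q_7 = 390; a_8 = 350; b_8 = 190; c_8 = 50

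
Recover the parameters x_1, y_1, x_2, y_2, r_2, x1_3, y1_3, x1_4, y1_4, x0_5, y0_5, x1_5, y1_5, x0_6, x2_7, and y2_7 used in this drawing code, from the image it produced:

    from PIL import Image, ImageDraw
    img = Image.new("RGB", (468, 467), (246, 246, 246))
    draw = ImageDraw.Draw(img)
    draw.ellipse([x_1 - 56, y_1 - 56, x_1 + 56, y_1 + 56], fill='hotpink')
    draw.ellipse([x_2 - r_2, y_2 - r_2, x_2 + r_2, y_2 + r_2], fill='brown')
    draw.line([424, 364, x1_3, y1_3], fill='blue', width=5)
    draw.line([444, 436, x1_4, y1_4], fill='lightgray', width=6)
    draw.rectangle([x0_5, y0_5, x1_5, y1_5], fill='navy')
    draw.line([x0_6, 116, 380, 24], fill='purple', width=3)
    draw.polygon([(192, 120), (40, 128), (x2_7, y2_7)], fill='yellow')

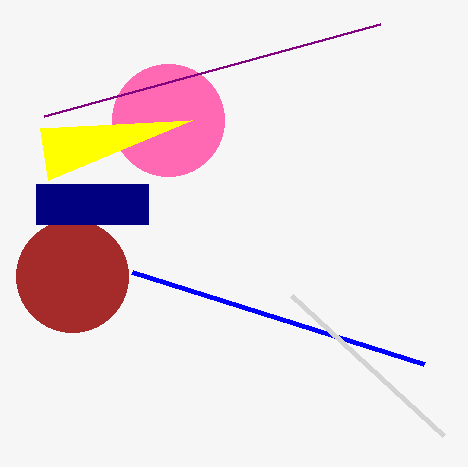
x_1 = 168, y_1 = 120, x_2 = 72, y_2 = 276, r_2 = 56, x1_3 = 132, y1_3 = 272, x1_4 = 292, y1_4 = 296, x0_5 = 36, y0_5 = 184, x1_5 = 148, y1_5 = 224, x0_6 = 44, x2_7 = 48, y2_7 = 180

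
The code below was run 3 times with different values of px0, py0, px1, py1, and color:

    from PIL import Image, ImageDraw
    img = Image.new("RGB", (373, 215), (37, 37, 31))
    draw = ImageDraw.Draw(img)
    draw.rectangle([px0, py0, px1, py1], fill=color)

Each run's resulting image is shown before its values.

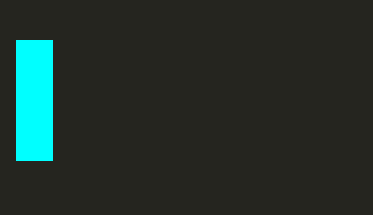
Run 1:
px0 = 16; py0 = 40; px1 = 52; py1 = 160; color = 'cyan'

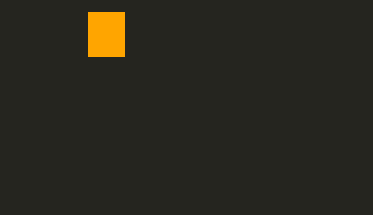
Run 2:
px0 = 88, py0 = 12, px1 = 124, py1 = 56, color = 'orange'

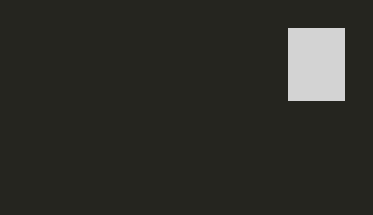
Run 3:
px0 = 288; py0 = 28; px1 = 344; py1 = 100; color = 'lightgray'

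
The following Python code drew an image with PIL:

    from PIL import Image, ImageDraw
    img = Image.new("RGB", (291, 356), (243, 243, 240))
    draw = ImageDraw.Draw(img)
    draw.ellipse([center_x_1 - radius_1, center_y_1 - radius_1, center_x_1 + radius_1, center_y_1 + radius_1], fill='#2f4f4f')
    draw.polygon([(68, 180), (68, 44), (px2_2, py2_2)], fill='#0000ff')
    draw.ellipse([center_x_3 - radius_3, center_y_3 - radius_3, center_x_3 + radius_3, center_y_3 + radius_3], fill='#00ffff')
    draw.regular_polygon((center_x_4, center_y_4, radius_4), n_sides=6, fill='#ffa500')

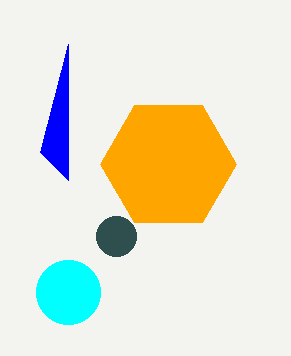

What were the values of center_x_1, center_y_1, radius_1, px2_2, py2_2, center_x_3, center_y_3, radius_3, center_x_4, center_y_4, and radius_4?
center_x_1 = 116; center_y_1 = 236; radius_1 = 20; px2_2 = 40; py2_2 = 152; center_x_3 = 68; center_y_3 = 292; radius_3 = 32; center_x_4 = 168; center_y_4 = 164; radius_4 = 68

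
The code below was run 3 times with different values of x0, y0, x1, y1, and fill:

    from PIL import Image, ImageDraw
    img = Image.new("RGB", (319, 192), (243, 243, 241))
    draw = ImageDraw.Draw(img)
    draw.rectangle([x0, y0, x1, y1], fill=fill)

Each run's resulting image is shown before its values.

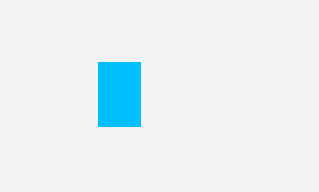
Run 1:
x0 = 98, y0 = 62, x1 = 140, y1 = 126, fill = 'deepskyblue'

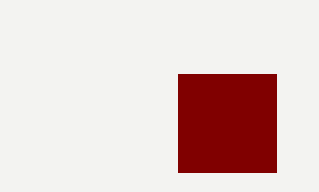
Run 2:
x0 = 178; y0 = 74; x1 = 276; y1 = 172; fill = 'maroon'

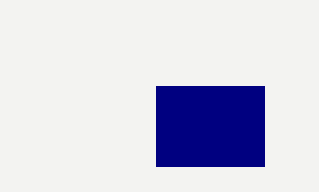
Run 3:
x0 = 156; y0 = 86; x1 = 264; y1 = 166; fill = 'navy'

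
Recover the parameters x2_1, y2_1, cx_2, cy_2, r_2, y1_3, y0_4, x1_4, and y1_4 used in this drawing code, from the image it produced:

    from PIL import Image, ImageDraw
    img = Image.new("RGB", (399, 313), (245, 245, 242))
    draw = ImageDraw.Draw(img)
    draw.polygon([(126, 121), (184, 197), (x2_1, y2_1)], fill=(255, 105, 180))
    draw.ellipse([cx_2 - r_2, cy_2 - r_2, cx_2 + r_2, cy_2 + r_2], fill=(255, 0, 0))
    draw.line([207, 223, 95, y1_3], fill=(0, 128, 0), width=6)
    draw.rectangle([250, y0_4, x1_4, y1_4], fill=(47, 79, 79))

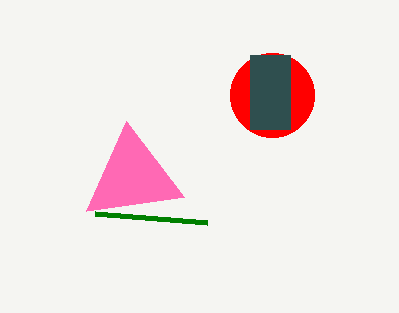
x2_1 = 86; y2_1 = 211; cx_2 = 272; cy_2 = 95; r_2 = 42; y1_3 = 214; y0_4 = 55; x1_4 = 290; y1_4 = 129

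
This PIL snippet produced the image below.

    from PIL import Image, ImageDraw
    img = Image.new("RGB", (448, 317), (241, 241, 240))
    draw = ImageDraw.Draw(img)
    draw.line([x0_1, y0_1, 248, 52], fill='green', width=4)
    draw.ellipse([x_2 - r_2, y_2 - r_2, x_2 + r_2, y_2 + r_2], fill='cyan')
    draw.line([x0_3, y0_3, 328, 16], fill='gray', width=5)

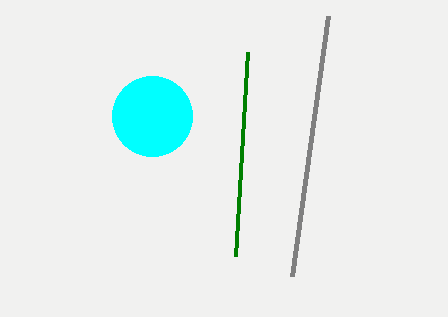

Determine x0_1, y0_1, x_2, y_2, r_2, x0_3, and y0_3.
x0_1 = 236; y0_1 = 256; x_2 = 152; y_2 = 116; r_2 = 40; x0_3 = 292; y0_3 = 276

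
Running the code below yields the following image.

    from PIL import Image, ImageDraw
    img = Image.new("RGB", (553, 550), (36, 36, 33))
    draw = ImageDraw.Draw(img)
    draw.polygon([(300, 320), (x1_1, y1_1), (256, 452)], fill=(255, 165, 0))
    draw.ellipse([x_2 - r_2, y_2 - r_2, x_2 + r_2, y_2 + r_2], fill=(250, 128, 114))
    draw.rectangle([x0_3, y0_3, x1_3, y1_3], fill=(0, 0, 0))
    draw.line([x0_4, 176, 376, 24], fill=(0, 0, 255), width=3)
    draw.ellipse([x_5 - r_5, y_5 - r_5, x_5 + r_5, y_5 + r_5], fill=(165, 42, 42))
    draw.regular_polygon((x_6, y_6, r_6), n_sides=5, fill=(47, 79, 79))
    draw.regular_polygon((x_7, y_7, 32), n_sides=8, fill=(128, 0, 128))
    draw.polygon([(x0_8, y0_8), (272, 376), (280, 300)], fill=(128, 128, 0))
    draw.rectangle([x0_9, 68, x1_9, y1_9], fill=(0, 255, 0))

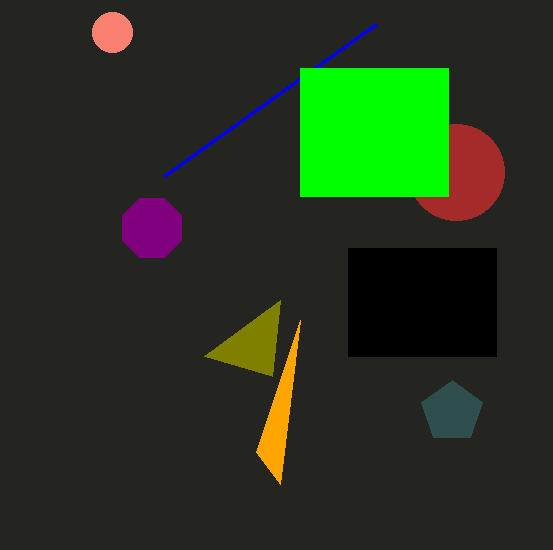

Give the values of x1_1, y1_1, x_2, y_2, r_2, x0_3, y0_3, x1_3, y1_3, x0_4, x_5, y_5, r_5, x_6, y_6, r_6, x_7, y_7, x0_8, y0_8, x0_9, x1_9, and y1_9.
x1_1 = 280; y1_1 = 484; x_2 = 112; y_2 = 32; r_2 = 20; x0_3 = 348; y0_3 = 248; x1_3 = 496; y1_3 = 356; x0_4 = 164; x_5 = 456; y_5 = 172; r_5 = 48; x_6 = 452; y_6 = 412; r_6 = 32; x_7 = 152; y_7 = 228; x0_8 = 204; y0_8 = 356; x0_9 = 300; x1_9 = 448; y1_9 = 196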